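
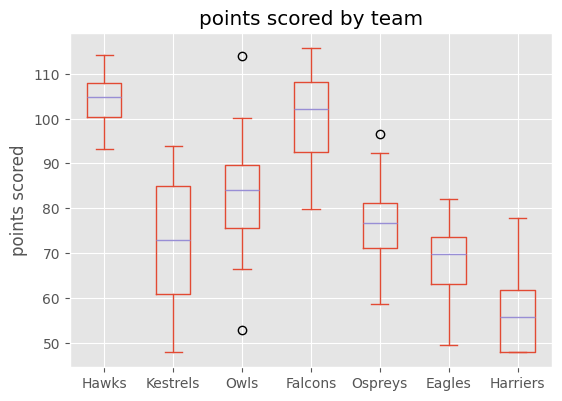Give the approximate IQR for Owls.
Q3 ≈ 90, Q1 ≈ 75; IQR ≈ 15.

≈ 15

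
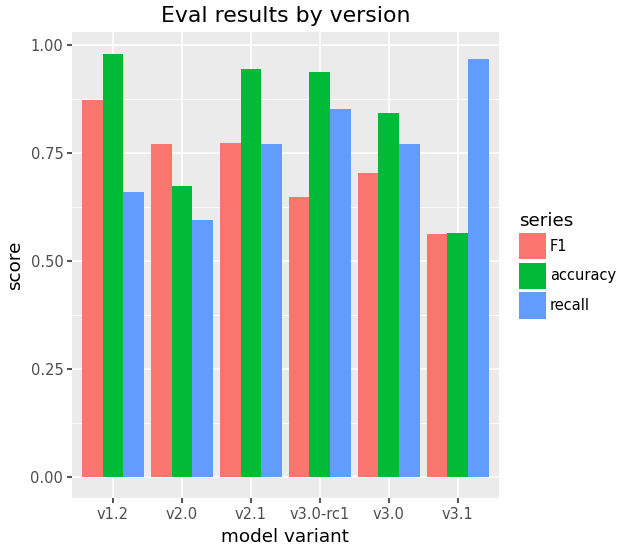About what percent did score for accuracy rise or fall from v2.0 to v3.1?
≈ -14.3%

v2.0 ≈ 0.7, v3.1 ≈ 0.6; (0.6 − 0.7) / 0.7 ≈ -14.3%.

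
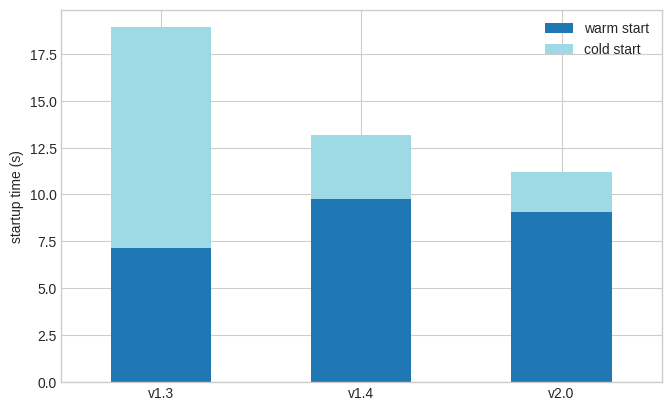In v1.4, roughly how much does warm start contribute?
≈ 10

warm start top ≈ 10, bottom ≈ 0; segment ≈ 10.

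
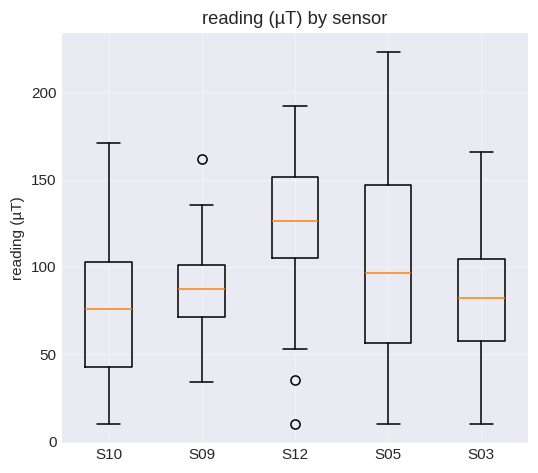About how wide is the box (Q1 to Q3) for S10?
Q3 ≈ 105, Q1 ≈ 45; IQR ≈ 60.

≈ 60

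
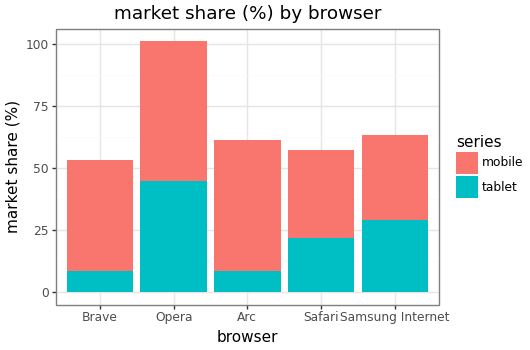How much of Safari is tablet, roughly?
≈ 20

tablet top ≈ 20, bottom ≈ 0; segment ≈ 20.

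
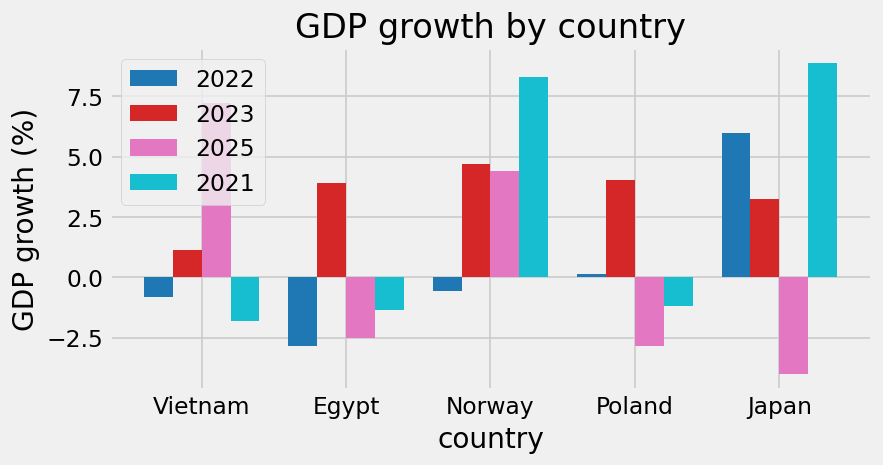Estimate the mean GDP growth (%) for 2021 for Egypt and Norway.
≈ 3

(-2 + 8) / 2 ≈ 3.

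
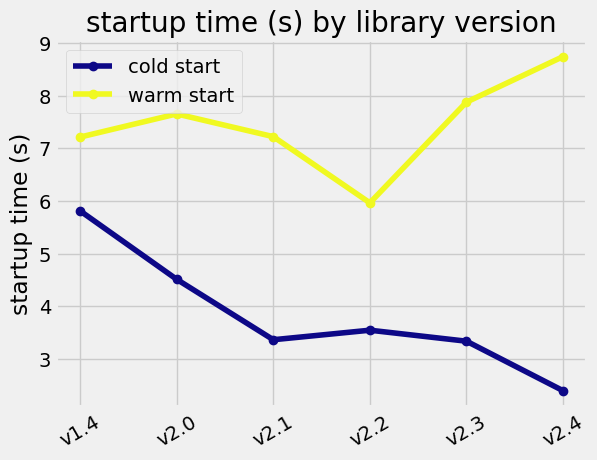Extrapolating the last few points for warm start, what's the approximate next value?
≈ 10.5

Last three: 6, 8, 9 → slope ≈ 1.5/step → next ≈ 10.5.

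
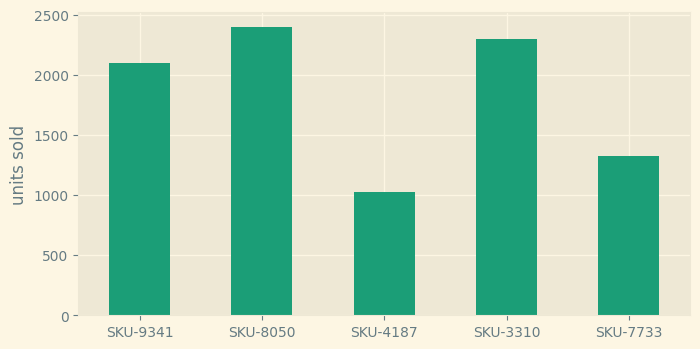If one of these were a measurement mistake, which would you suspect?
SKU-4187

SKU-4187 ≈ 1000; the rest sit between ≈ 1400 and ≈ 2400.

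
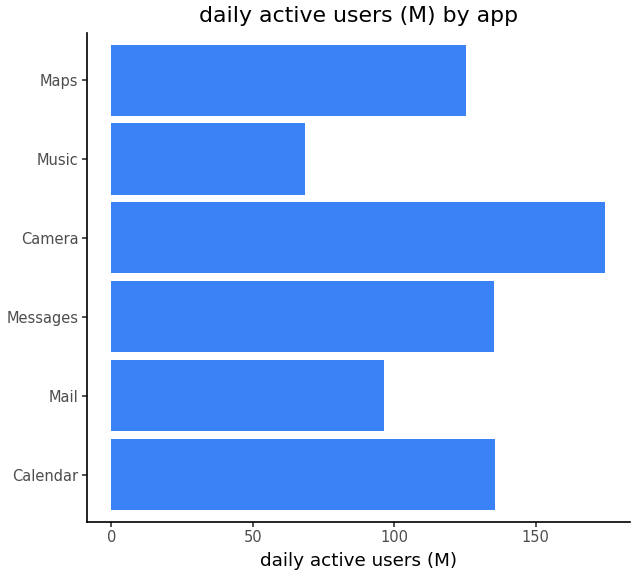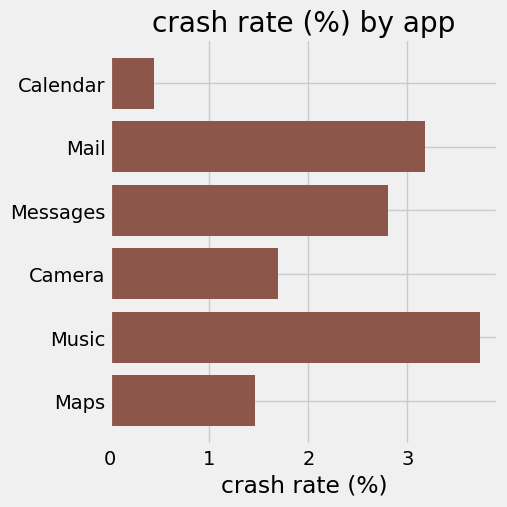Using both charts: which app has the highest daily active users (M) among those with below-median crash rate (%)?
Camera

Chart 2 median crash rate (%) ≈ 2.5; below-median apps: Calendar, Camera, Maps. Among those, Camera has the highest daily active users (M) (≈ 180).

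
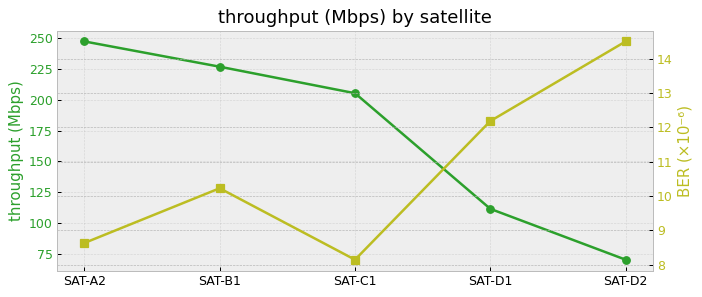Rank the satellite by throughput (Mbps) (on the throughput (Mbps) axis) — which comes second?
SAT-B1

Top 3 (on the throughput (Mbps) axis): SAT-A2 ≈ 240, SAT-B1 ≈ 220, SAT-C1 ≈ 200.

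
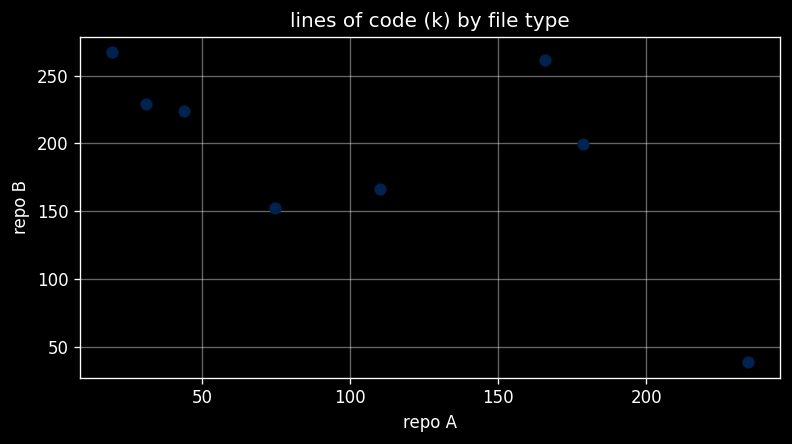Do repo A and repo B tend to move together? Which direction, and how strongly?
Points are negatively correlated; moderate (|r| ≈ 0.6).

negative, moderate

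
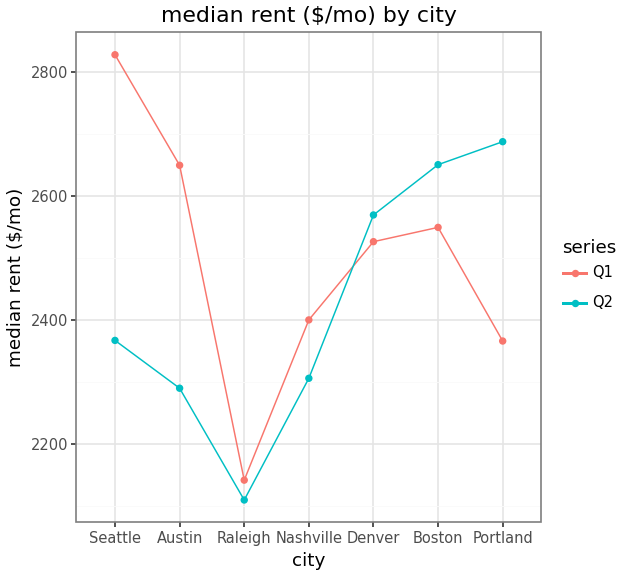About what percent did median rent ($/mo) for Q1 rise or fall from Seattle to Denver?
Seattle ≈ 2800, Denver ≈ 2500; (2500 − 2800) / 2800 ≈ -10.7%.

≈ -10.7%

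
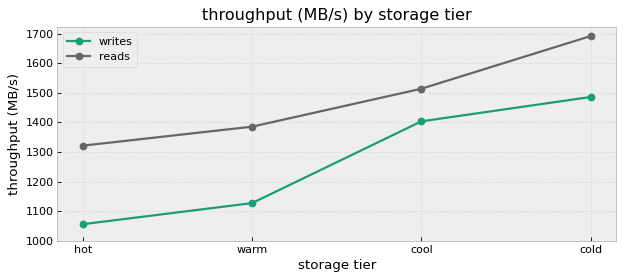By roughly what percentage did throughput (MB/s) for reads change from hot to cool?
hot ≈ 1300, cool ≈ 1500; (1500 − 1300) / 1300 ≈ +15.4%.

≈ +15.4%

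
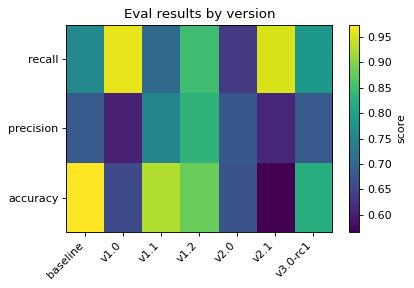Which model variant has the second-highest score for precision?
v1.1

Top 3 for precision: v1.2 ≈ 0.85, v1.1 ≈ 0.75, baseline ≈ 0.70.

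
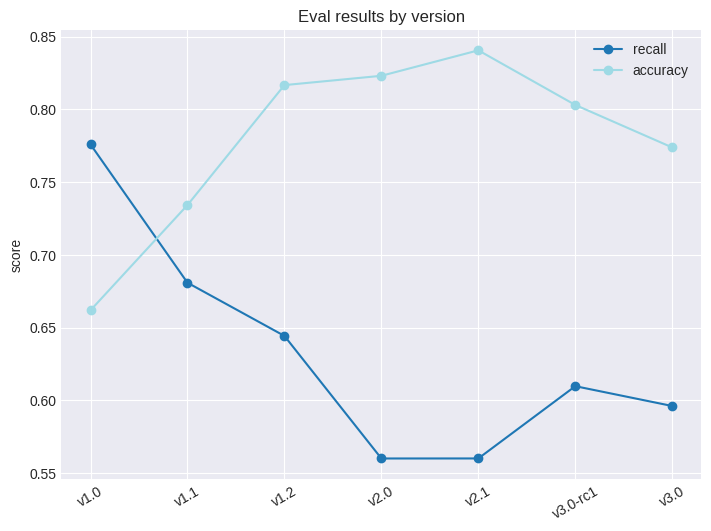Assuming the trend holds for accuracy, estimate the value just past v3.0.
Last three: 0.85, 0.80, 0.75 → slope ≈ -0.05/step → next ≈ 0.7.

≈ 0.7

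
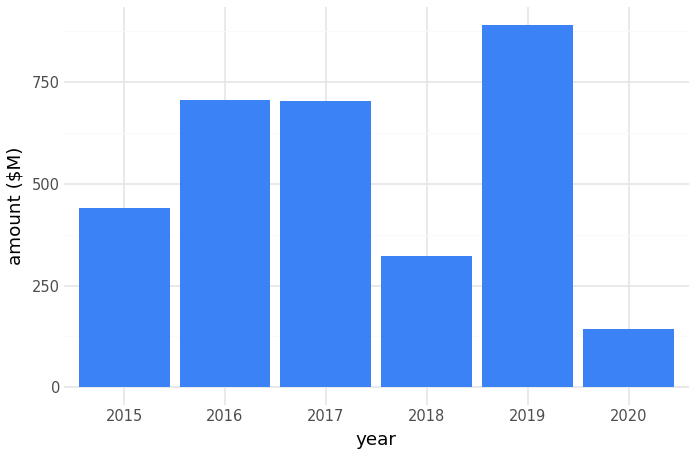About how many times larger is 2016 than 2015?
≈ 1.75×

2016 ≈ 700, 2015 ≈ 400; 700/400 ≈ 1.75.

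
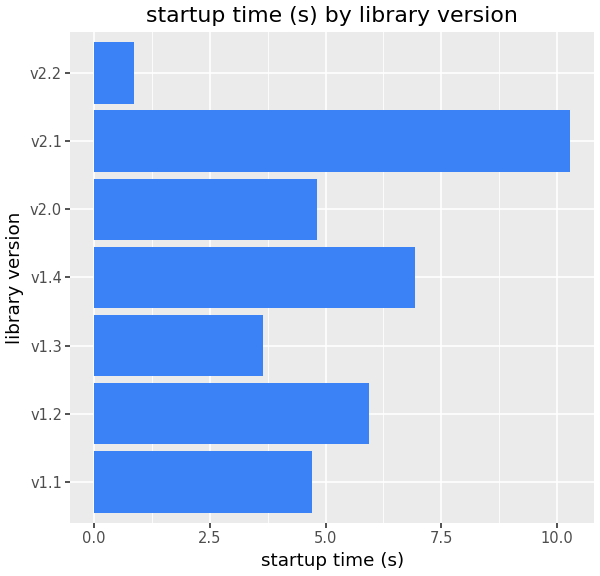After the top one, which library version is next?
Top 3: v2.1 ≈ 10, v1.4 ≈ 7, v1.2 ≈ 6.

v1.4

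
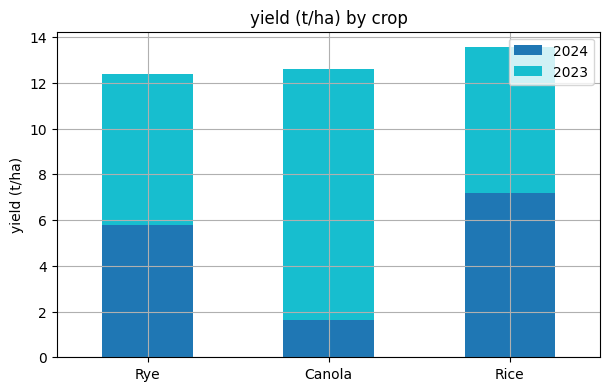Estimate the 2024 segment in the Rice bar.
≈ 8

2024 top ≈ 8, bottom ≈ 0; segment ≈ 8.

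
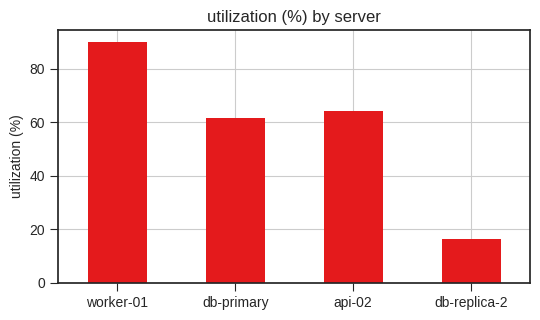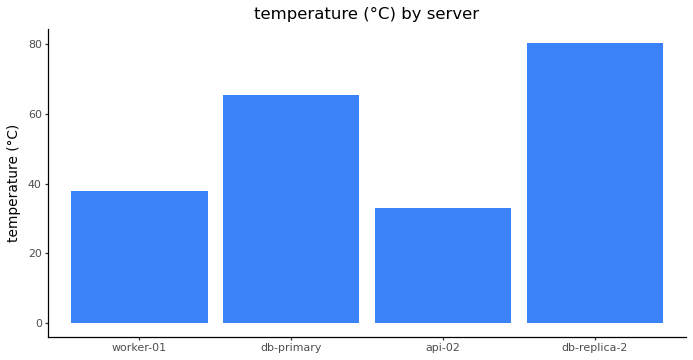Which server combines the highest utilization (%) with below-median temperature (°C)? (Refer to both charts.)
Chart 2 median temperature (°C) ≈ 50; below-median servers: worker-01, api-02. Among those, worker-01 has the highest utilization (%) (≈ 90).

worker-01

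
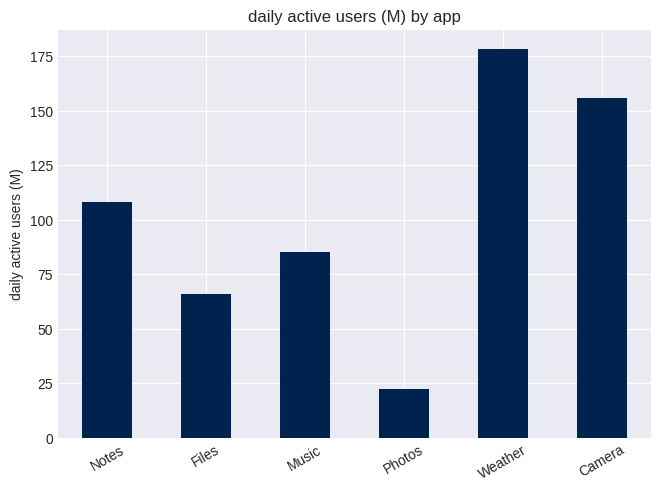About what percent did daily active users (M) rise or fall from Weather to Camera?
≈ -11.1%

Weather ≈ 180, Camera ≈ 160; (160 − 180) / 180 ≈ -11.1%.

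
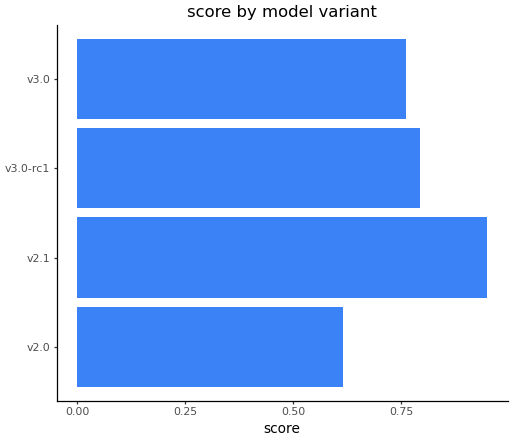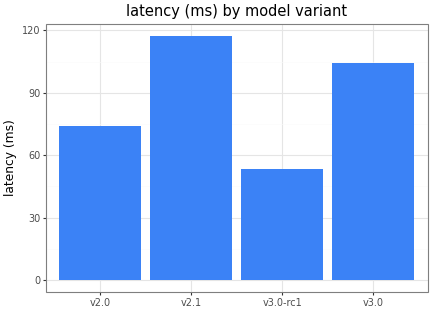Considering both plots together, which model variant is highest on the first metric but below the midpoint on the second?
Chart 2 median latency (ms) ≈ 80; below-median model variants: v2.0, v3.0-rc1. Among those, v3.0-rc1 has the highest score (≈ 0.8).

v3.0-rc1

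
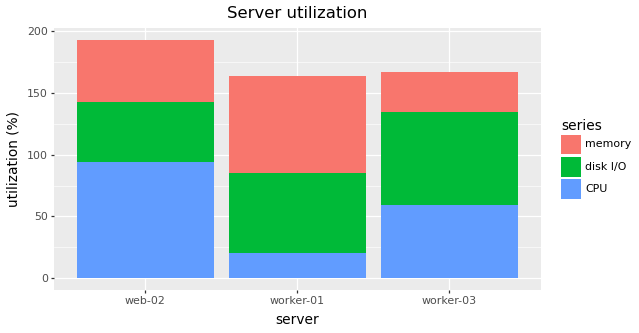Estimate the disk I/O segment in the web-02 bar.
disk I/O top ≈ 140, bottom ≈ 100; segment ≈ 40.

≈ 40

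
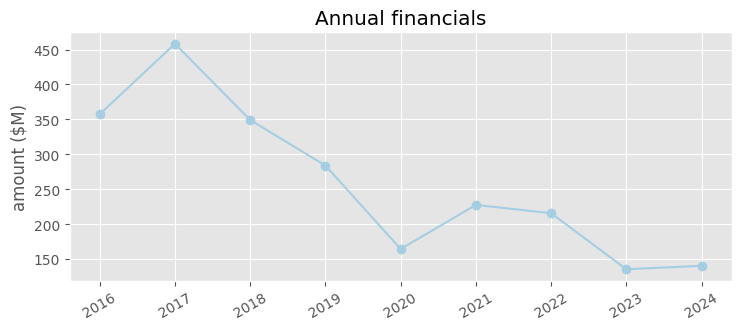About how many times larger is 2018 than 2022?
2018 ≈ 350, 2022 ≈ 200; 350/200 ≈ 1.75.

≈ 1.75×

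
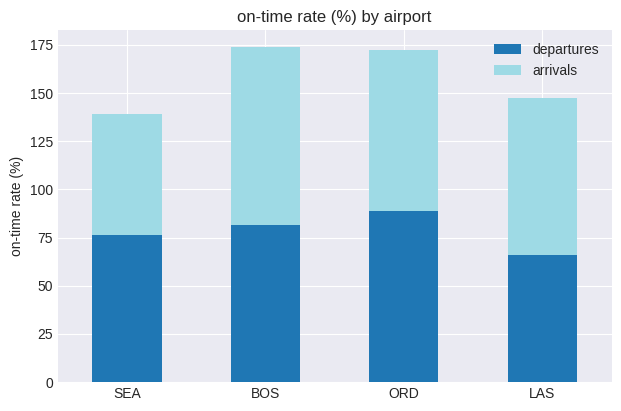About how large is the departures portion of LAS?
departures top ≈ 60, bottom ≈ 0; segment ≈ 60.

≈ 60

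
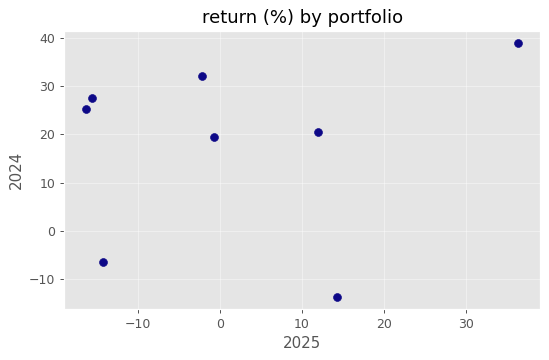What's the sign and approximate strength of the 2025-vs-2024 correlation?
no clear correlation

Points are roughly uncorrelated; weak (|r| ≈ 0.2).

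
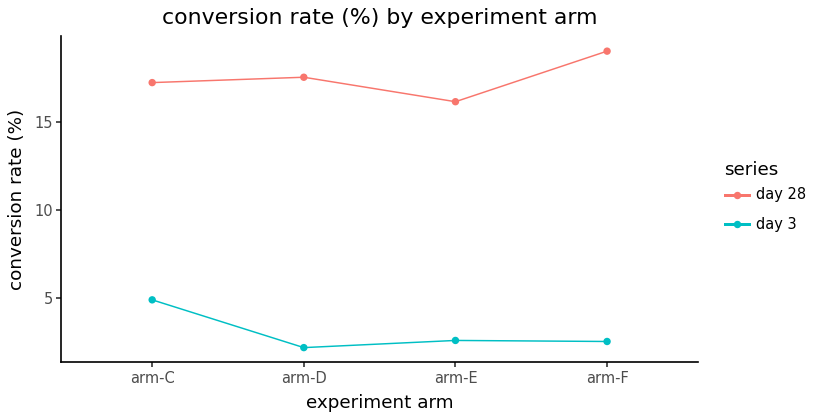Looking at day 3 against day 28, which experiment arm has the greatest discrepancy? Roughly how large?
arm-F: day 3 ≈ 2, day 28 ≈ 20 → gap ≈ 18. Next-largest (arm-D) is only ≈ 16.

arm-F, ≈ 18 %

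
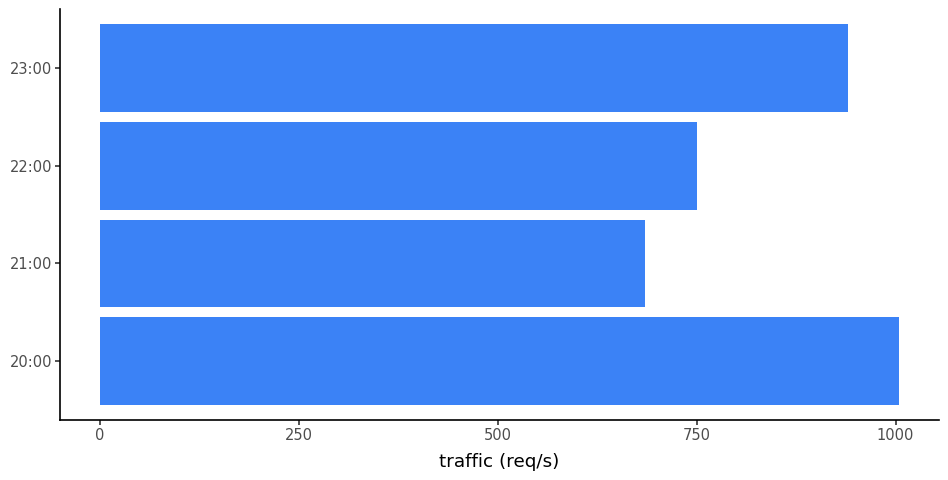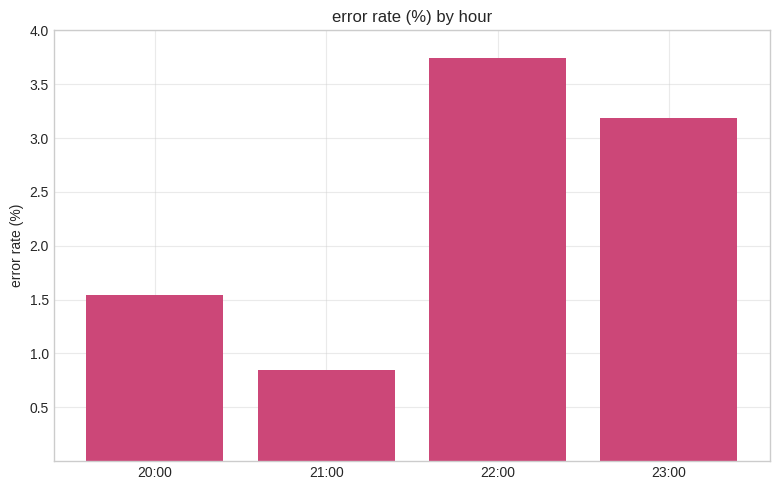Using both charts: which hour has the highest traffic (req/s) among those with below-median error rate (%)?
20:00

Chart 2 median error rate (%) ≈ 2.5; below-median hours: 20:00, 21:00. Among those, 20:00 has the highest traffic (req/s) (≈ 1000).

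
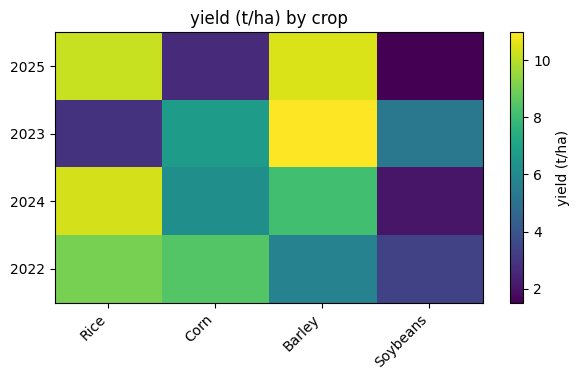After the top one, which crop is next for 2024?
Barley

Top 3 for 2024: Rice ≈ 10, Barley ≈ 8, Corn ≈ 6.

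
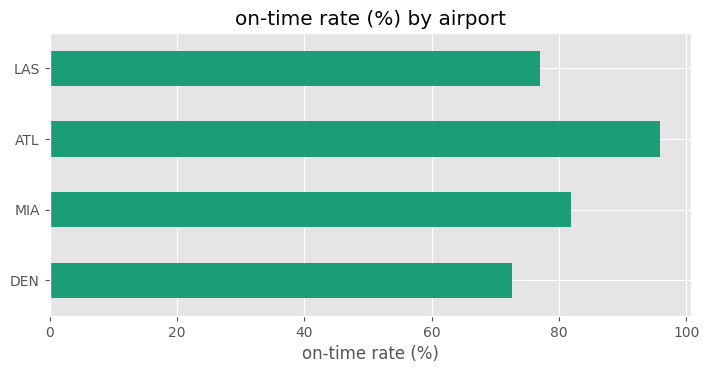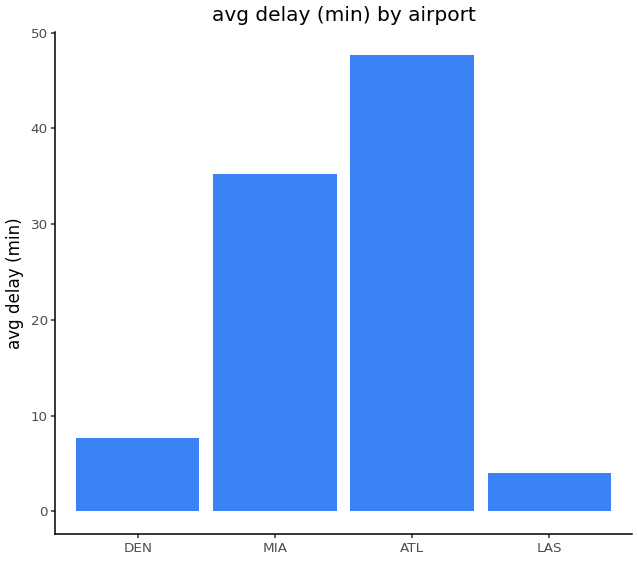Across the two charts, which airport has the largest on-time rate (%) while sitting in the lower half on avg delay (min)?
Chart 2 median avg delay (min) ≈ 20; below-median airports: DEN, LAS. Among those, LAS has the highest on-time rate (%) (≈ 80).

LAS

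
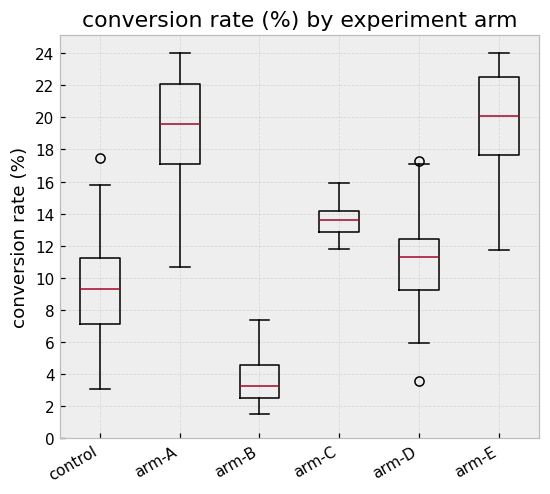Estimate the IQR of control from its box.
≈ 4

Q3 ≈ 12, Q1 ≈ 8; IQR ≈ 4.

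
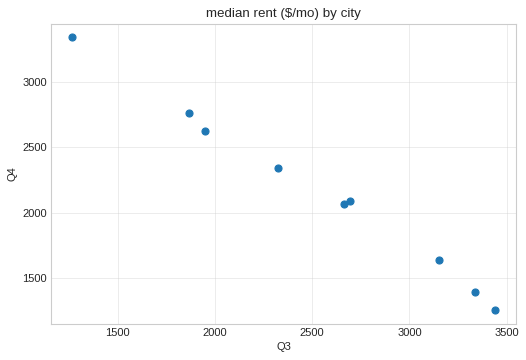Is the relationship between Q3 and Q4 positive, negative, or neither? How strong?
Points are negatively correlated; strong (|r| ≈ 1.0).

negative, strong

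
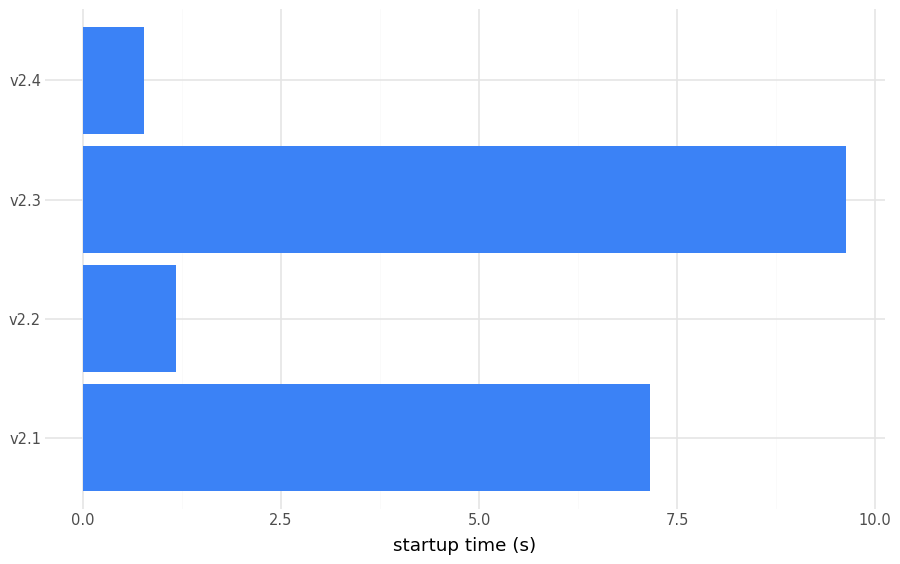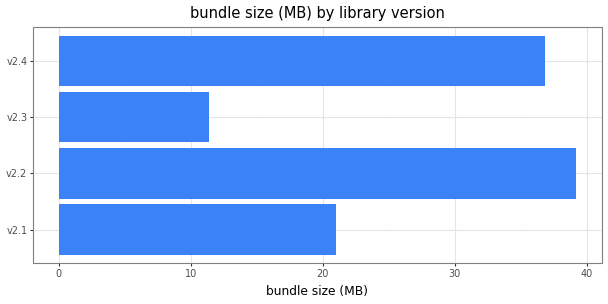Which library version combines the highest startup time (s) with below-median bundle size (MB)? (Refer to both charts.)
v2.3

Chart 2 median bundle size (MB) ≈ 30; below-median library versions: v2.1, v2.3. Among those, v2.3 has the highest startup time (s) (≈ 10).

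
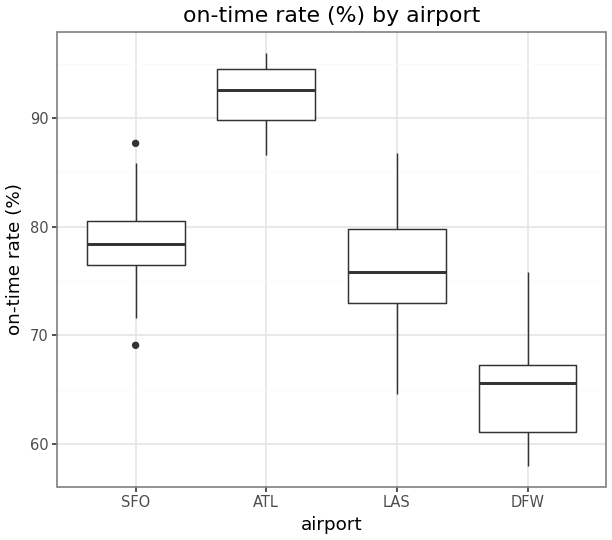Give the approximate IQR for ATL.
≈ 5

Q3 ≈ 95, Q1 ≈ 90; IQR ≈ 5.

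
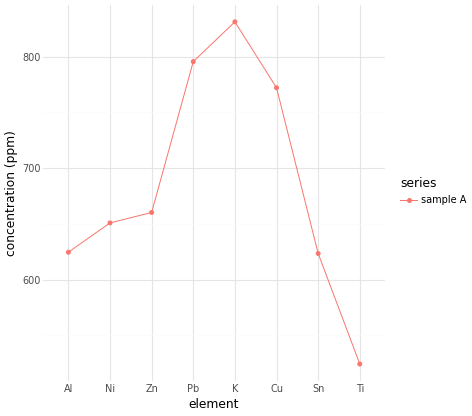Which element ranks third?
Top 4: K ≈ 850, Pb ≈ 800, Cu ≈ 750, Zn ≈ 650.

Cu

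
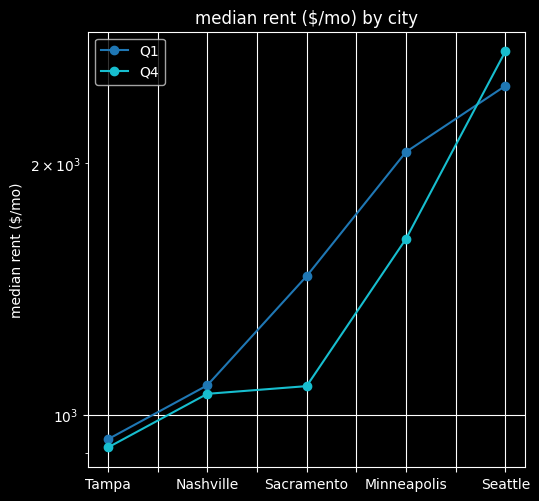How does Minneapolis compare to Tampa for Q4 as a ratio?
≈ 1.6×

Minneapolis ≈ 1600, Tampa ≈ 1000; 1600/1000 ≈ 1.6.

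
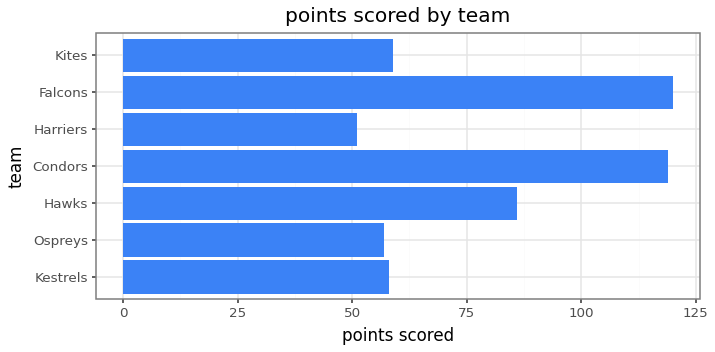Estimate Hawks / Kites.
Hawks ≈ 90, Kites ≈ 60; 90/60 ≈ 1.5.

≈ 1.5×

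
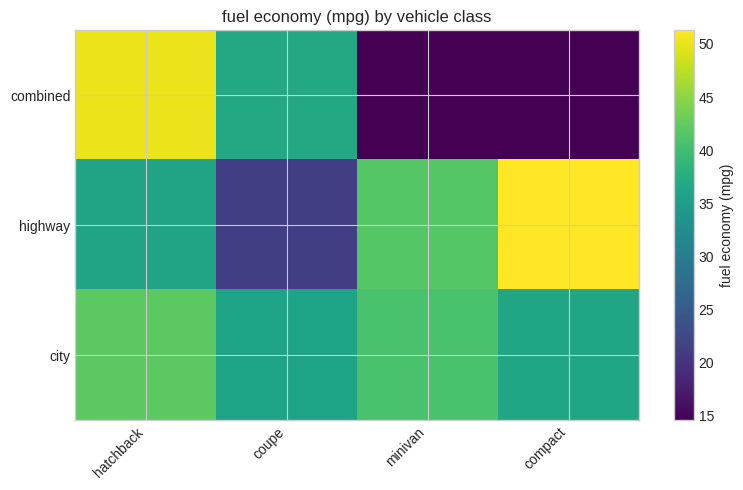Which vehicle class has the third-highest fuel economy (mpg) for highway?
hatchback

Top 4 for highway: compact ≈ 50, minivan ≈ 40, hatchback ≈ 35, coupe ≈ 20.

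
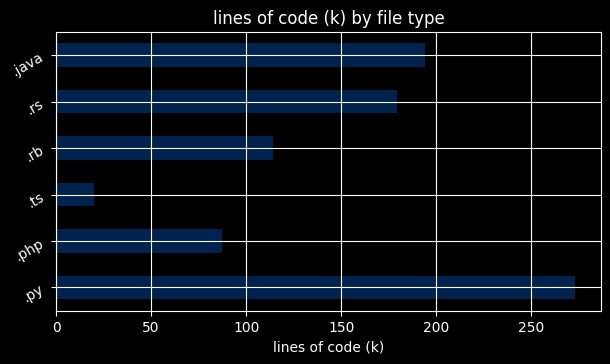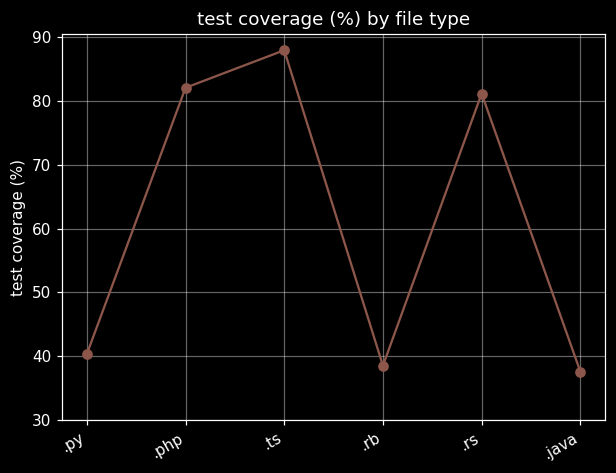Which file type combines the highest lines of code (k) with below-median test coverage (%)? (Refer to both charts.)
.py

Chart 2 median test coverage (%) ≈ 60; below-median file types: .py, .rb, .java. Among those, .py has the highest lines of code (k) (≈ 250).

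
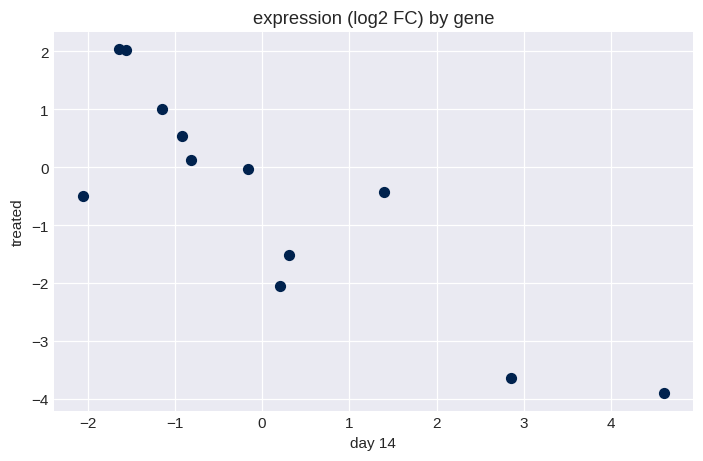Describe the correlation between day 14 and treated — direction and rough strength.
Points are negatively correlated; strong (|r| ≈ 0.9).

negative, strong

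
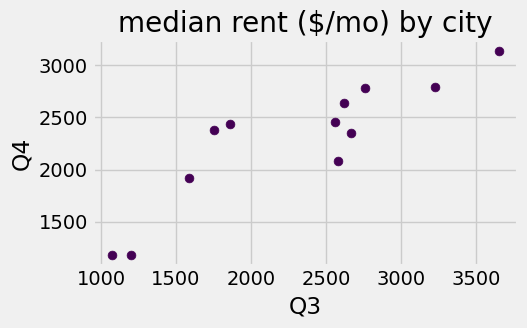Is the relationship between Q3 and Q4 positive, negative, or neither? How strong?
positive, strong

Points are positively correlated; strong (|r| ≈ 0.9).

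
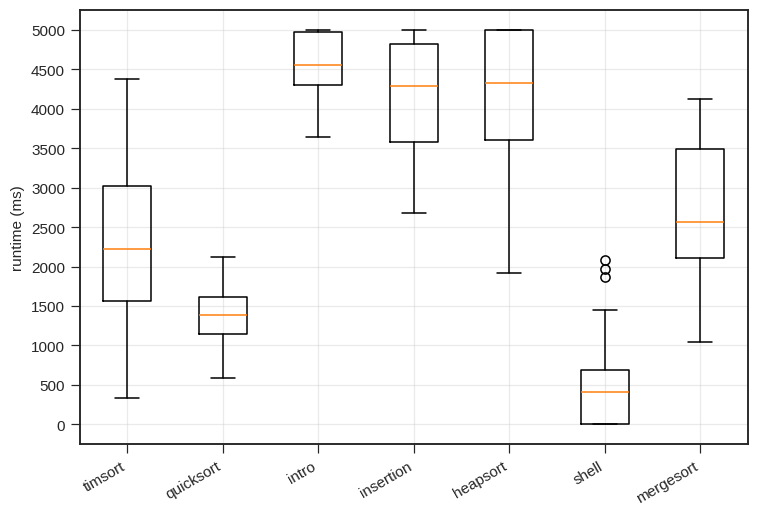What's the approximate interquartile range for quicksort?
Q3 ≈ 1500, Q1 ≈ 1000; IQR ≈ 500.

≈ 500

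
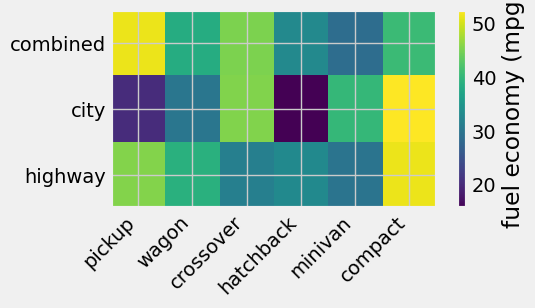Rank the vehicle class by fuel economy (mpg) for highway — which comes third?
Top 4 for highway: compact ≈ 50, pickup ≈ 45, wagon ≈ 40, hatchback ≈ 35.

wagon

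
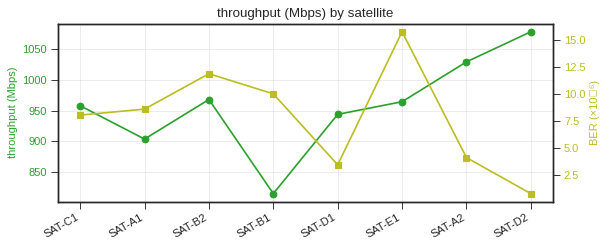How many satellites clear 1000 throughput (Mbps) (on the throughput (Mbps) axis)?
2

Above 1000: SAT-A2, SAT-D2.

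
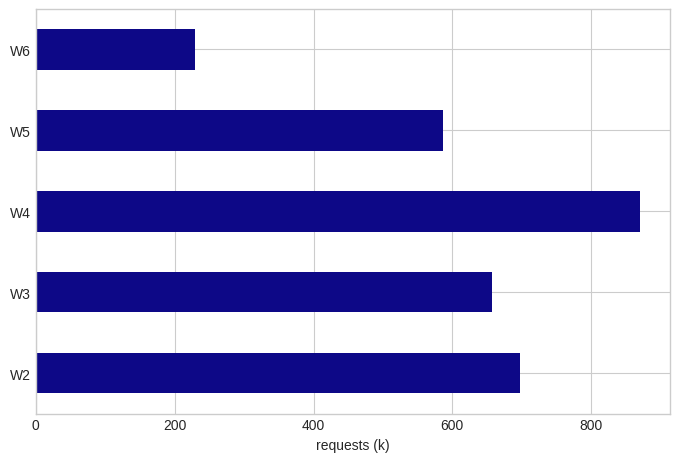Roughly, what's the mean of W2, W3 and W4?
≈ 767

(700 + 700 + 900) / 3 ≈ 767.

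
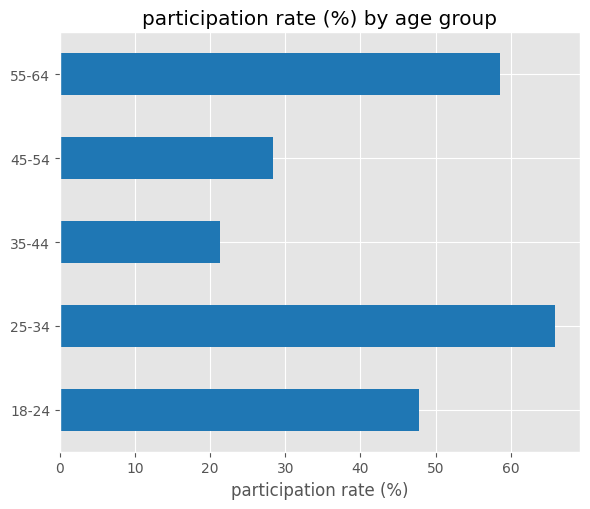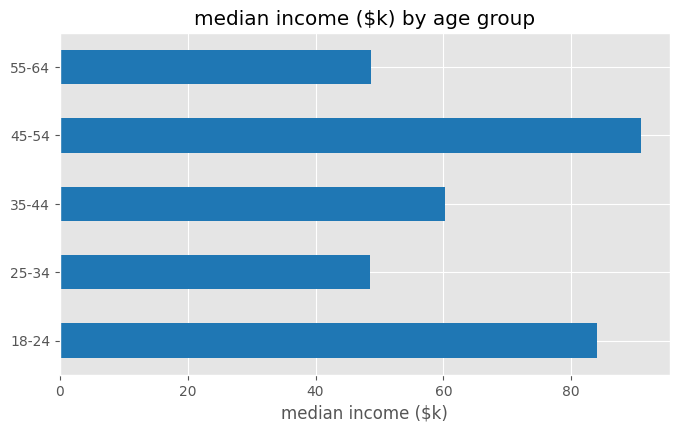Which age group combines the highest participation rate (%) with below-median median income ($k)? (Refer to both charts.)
Chart 2 median median income ($k) ≈ 60; below-median age groups: 25-34, 55-64. Among those, 25-34 has the highest participation rate (%) (≈ 70).

25-34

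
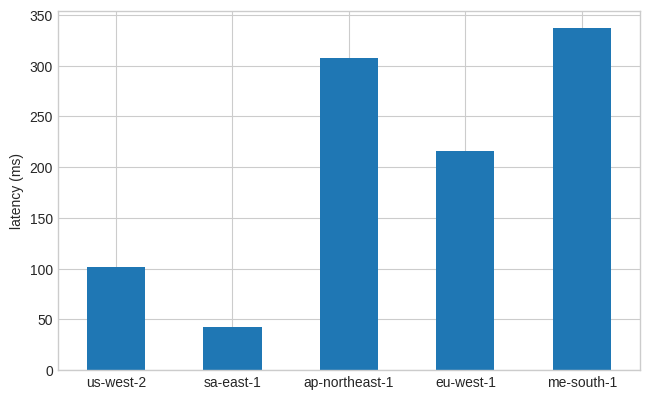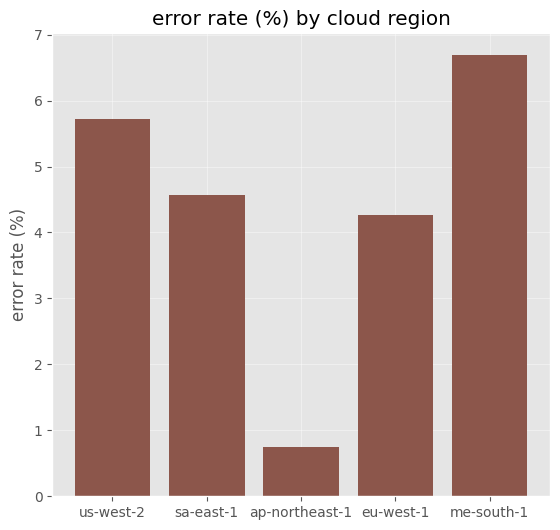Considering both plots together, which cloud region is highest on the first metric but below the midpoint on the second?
Chart 2 median error rate (%) ≈ 5; below-median cloud regions: ap-northeast-1, eu-west-1. Among those, ap-northeast-1 has the highest latency (ms) (≈ 300).

ap-northeast-1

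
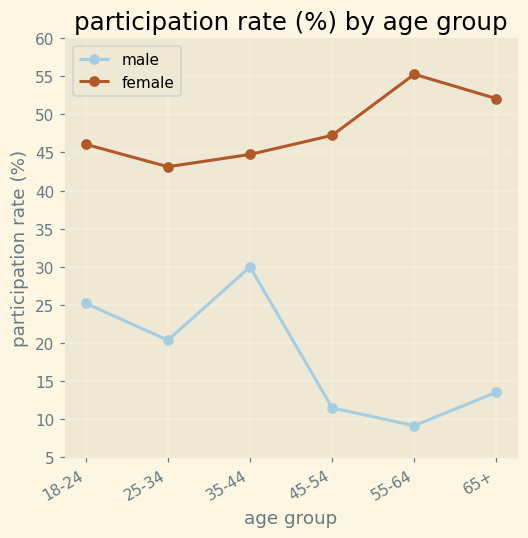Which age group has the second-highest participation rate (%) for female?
65+

Top 3 for female: 55-64 ≈ 55, 65+ ≈ 50, 45-54 ≈ 45.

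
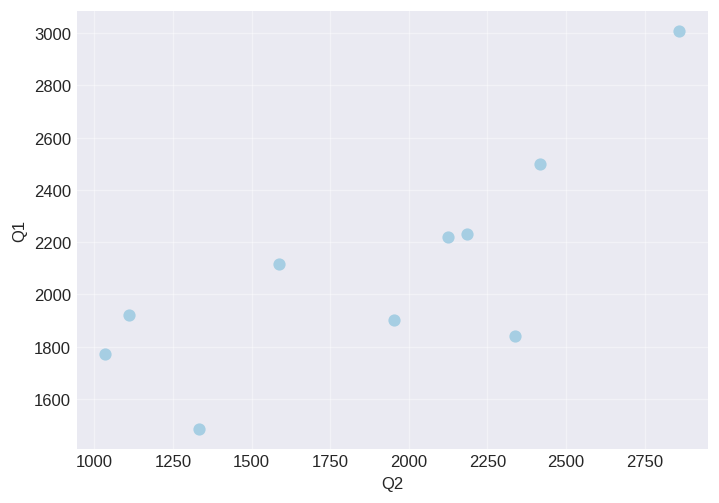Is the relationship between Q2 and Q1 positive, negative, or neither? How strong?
positive, strong

Points are positively correlated; strong (|r| ≈ 0.8).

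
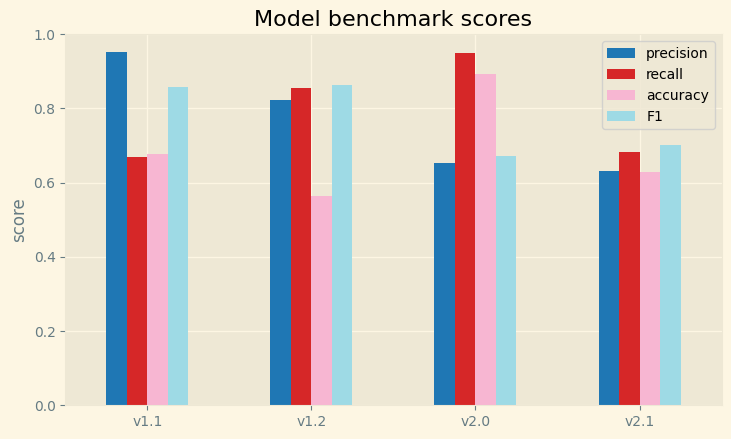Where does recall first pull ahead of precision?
v1.1: recall ≈ 0.7 vs precision ≈ 1.0 (not yet); v1.2: recall ≈ 0.9 vs precision ≈ 0.8 (first crossover).

v1.2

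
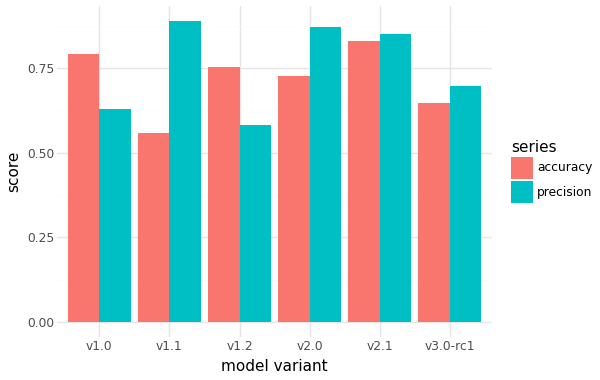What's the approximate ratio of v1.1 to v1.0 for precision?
v1.1 ≈ 0.9, v1.0 ≈ 0.6; 0.9/0.6 ≈ 1.5.

≈ 1.5×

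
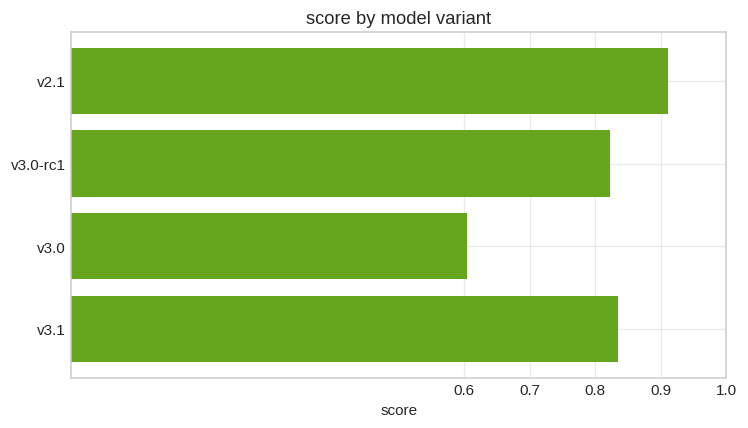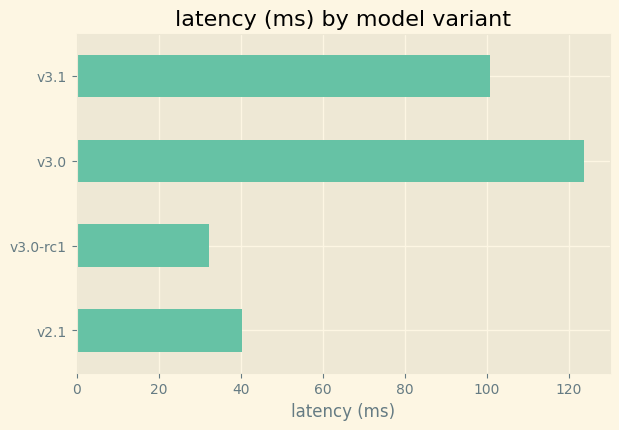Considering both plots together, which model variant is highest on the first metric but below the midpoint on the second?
Chart 2 median latency (ms) ≈ 80; below-median model variants: v2.1, v3.0-rc1. Among those, v2.1 has the highest score (≈ 0.9).

v2.1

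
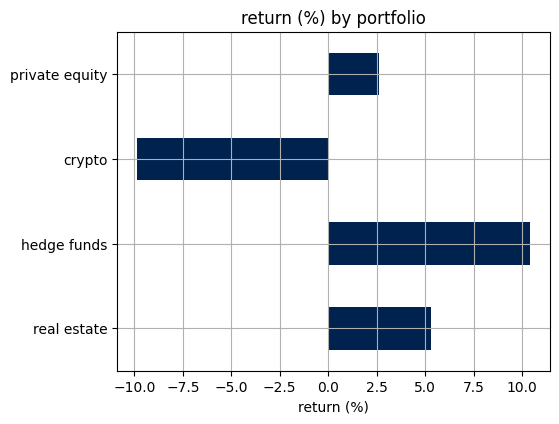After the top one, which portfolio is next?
Top 3: hedge funds ≈ 10, real estate ≈ 6, private equity ≈ 2.

real estate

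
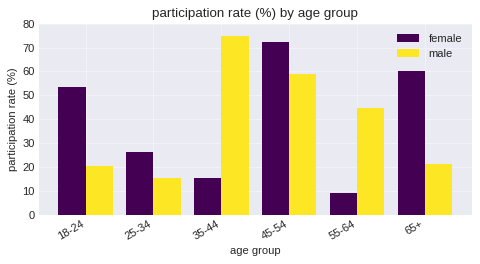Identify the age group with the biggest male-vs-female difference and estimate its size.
35-44: male ≈ 70, female ≈ 20 → gap ≈ 50. Next-largest (65+) is only ≈ 40.

35-44, ≈ 50 %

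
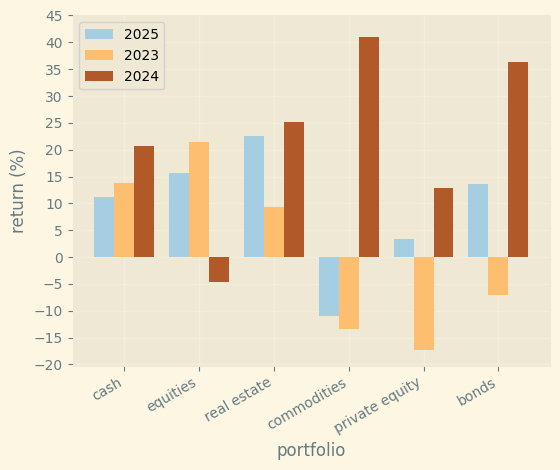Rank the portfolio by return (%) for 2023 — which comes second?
cash

Top 3 for 2023: equities ≈ 20, cash ≈ 15, real estate ≈ 10.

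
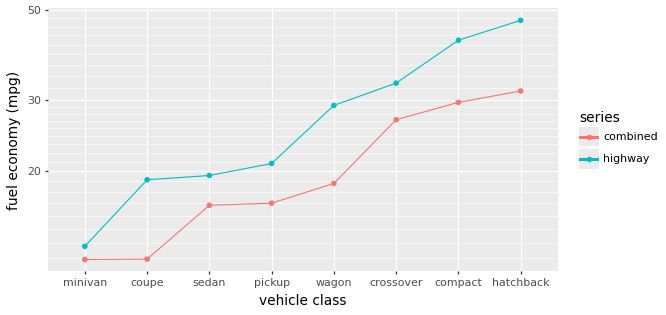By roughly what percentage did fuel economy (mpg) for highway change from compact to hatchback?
compact ≈ 40, hatchback ≈ 45; (45 − 40) / 40 ≈ +12.5%.

≈ +12.5%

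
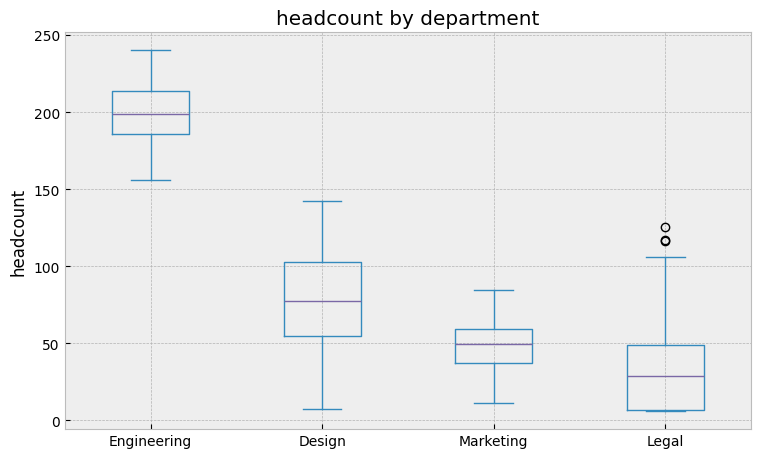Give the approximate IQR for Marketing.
Q3 ≈ 60, Q1 ≈ 40; IQR ≈ 20.

≈ 20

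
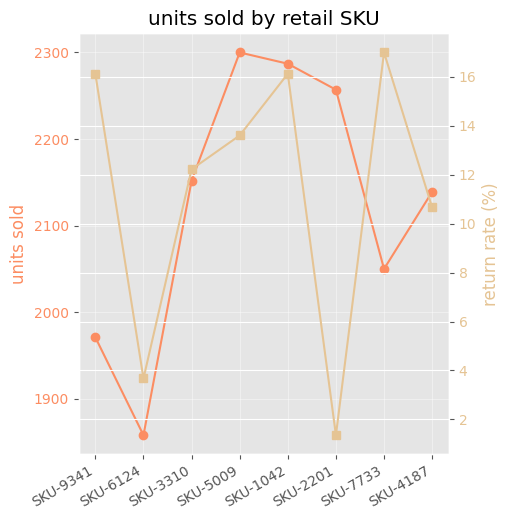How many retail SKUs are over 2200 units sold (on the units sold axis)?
Above 2200: SKU-5009, SKU-1042, SKU-2201.

3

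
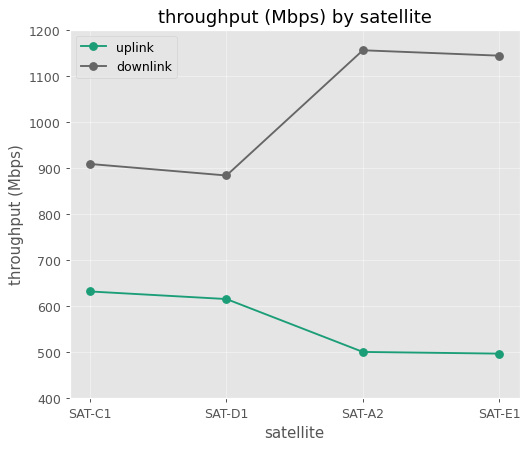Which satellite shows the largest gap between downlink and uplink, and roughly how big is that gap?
SAT-A2: downlink ≈ 1200, uplink ≈ 500 → gap ≈ 700. Next-largest (SAT-E1) is only ≈ 600.

SAT-A2, ≈ 700 Mbps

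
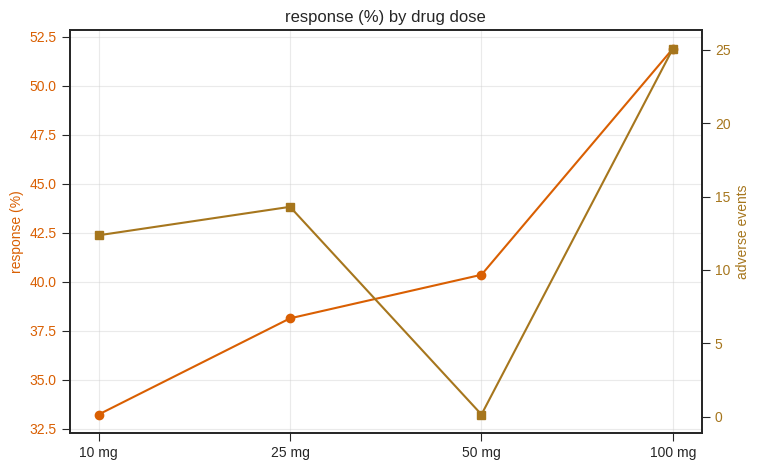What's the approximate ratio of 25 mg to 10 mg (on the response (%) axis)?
≈ 1.12×

25 mg ≈ 38, 10 mg ≈ 34; 38/34 ≈ 1.12.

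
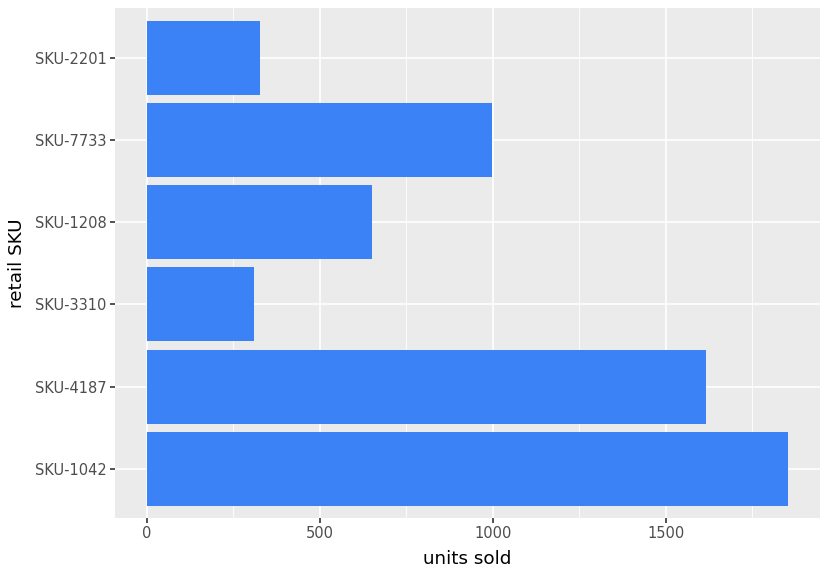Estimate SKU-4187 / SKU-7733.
SKU-4187 ≈ 1600, SKU-7733 ≈ 1000; 1600/1000 ≈ 1.6.

≈ 1.6×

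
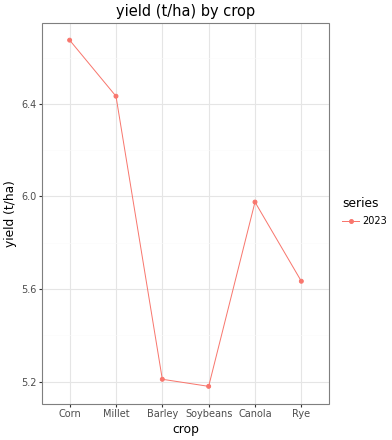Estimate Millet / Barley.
Millet ≈ 6.4, Barley ≈ 5.2; 6.4/5.2 ≈ 1.23.

≈ 1.23×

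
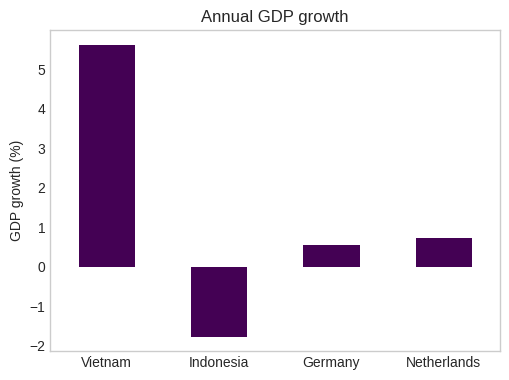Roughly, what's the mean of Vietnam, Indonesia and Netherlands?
(6 + -2 + 1) / 3 ≈ 2.

≈ 2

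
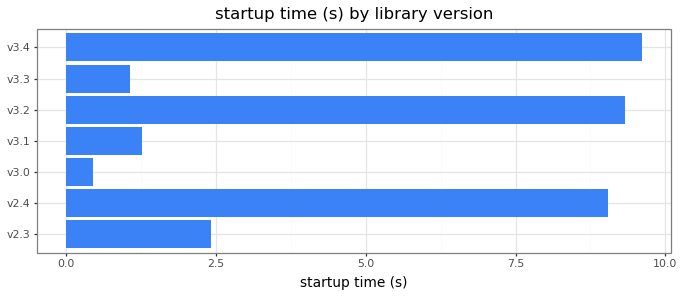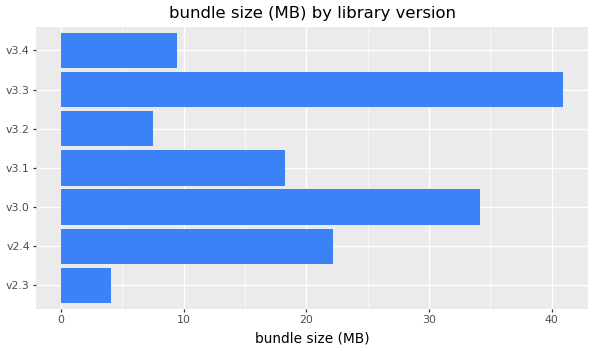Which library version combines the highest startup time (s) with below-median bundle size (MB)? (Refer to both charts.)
Chart 2 median bundle size (MB) ≈ 20; below-median library versions: v2.3, v3.2, v3.4. Among those, v3.4 has the highest startup time (s) (≈ 10).

v3.4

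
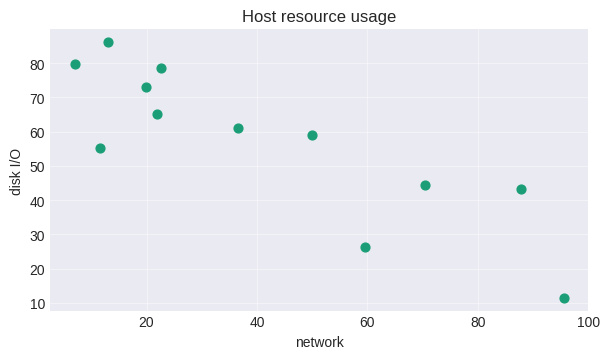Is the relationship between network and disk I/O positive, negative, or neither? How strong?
Points are negatively correlated; strong (|r| ≈ 0.9).

negative, strong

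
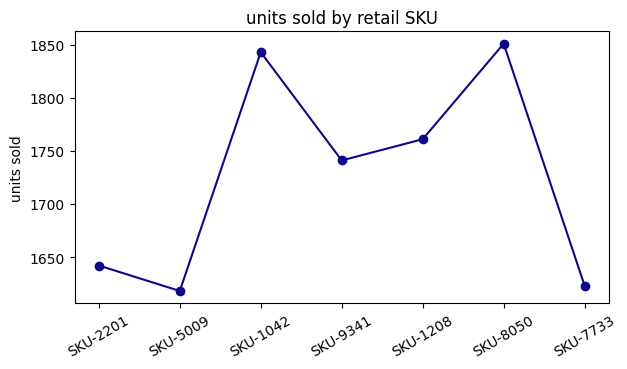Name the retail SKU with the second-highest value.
Top 3: SKU-8050 ≈ 1860, SKU-1042 ≈ 1840, SKU-1208 ≈ 1760.

SKU-1042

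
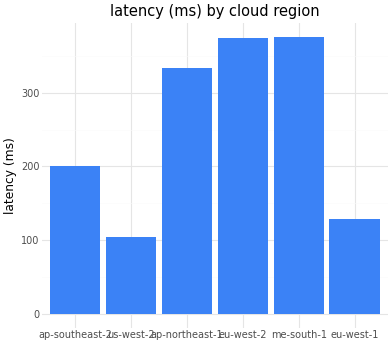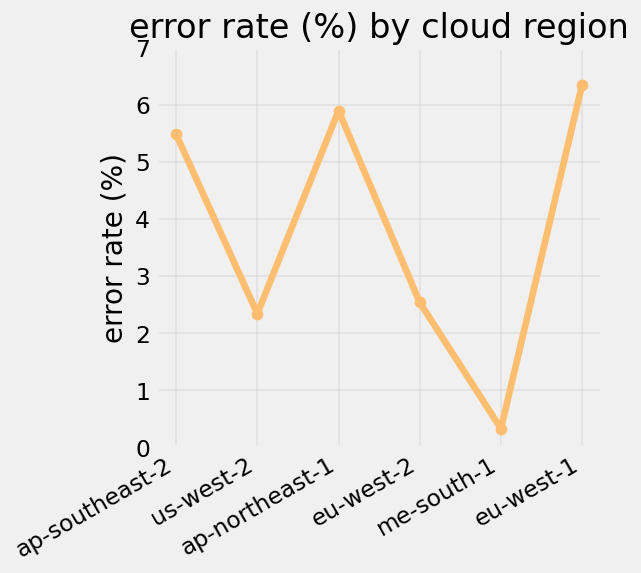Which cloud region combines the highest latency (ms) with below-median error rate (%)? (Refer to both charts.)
Chart 2 median error rate (%) ≈ 4; below-median cloud regions: us-west-2, eu-west-2, me-south-1. Among those, me-south-1 has the highest latency (ms) (≈ 400).

me-south-1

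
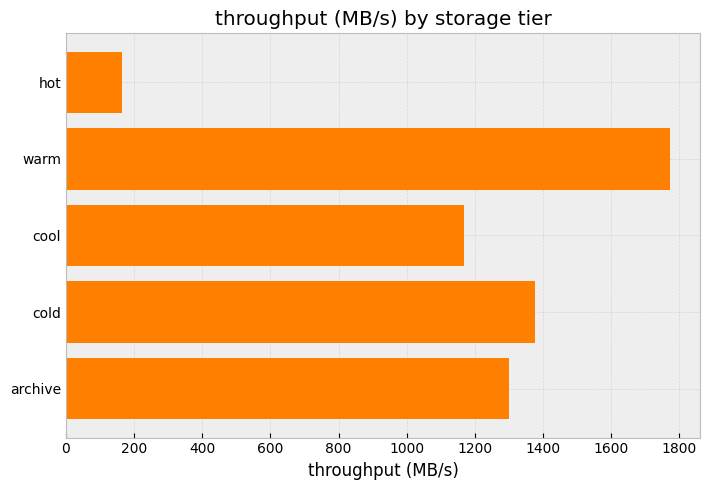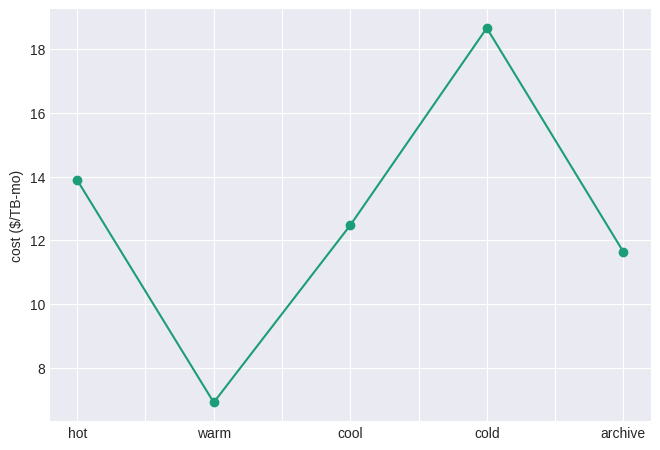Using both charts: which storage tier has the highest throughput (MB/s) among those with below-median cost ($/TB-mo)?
Chart 2 median cost ($/TB-mo) ≈ 12; below-median storage tiers: warm, archive. Among those, warm has the highest throughput (MB/s) (≈ 1800).

warm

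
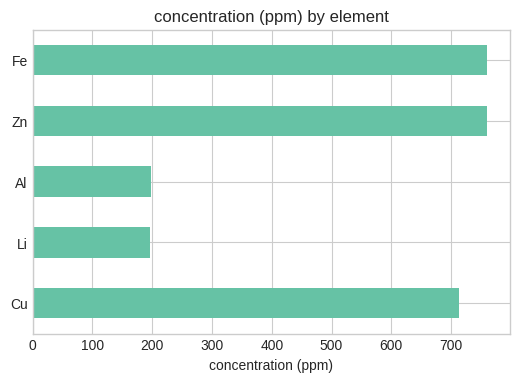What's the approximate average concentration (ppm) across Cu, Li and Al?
≈ 367

(700 + 200 + 200) / 3 ≈ 367.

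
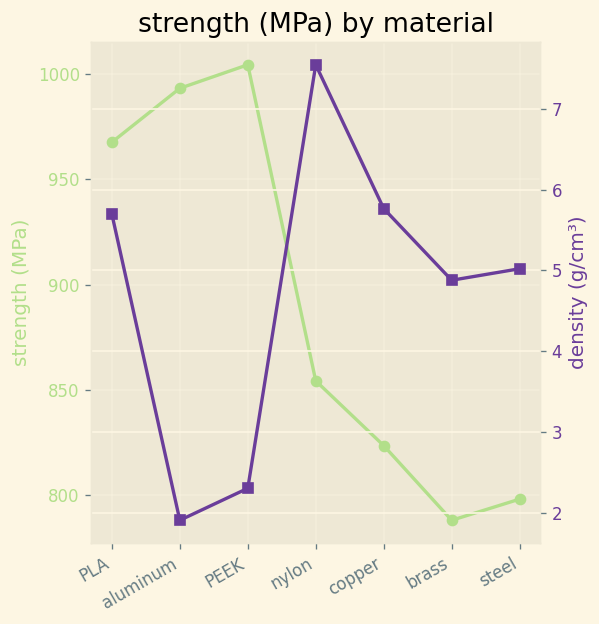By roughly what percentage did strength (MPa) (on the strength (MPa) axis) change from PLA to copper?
≈ -14.6%

PLA ≈ 960, copper ≈ 820; (820 − 960) / 960 ≈ -14.6%.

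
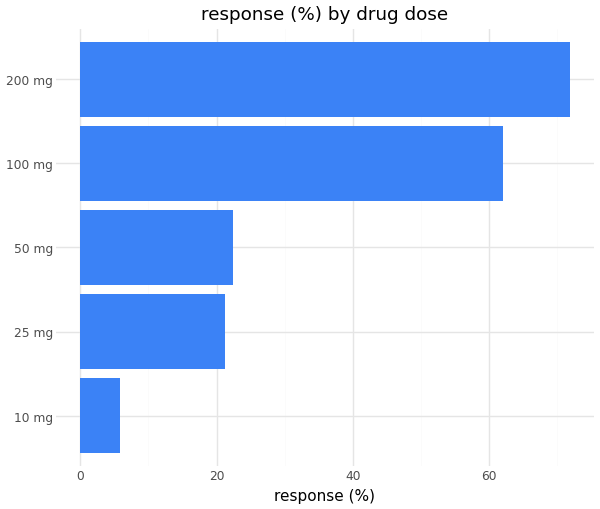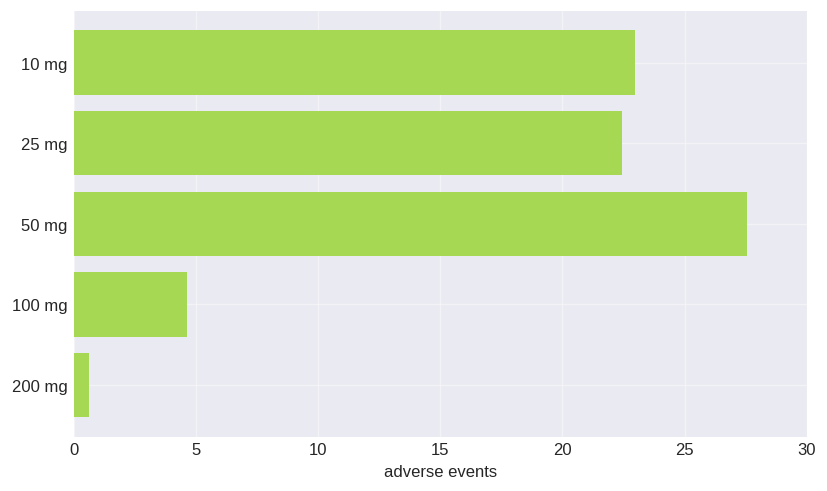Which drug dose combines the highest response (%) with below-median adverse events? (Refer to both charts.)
Chart 2 median adverse events ≈ 20; below-median drug doses: 100 mg, 200 mg. Among those, 200 mg has the highest response (%) (≈ 70).

200 mg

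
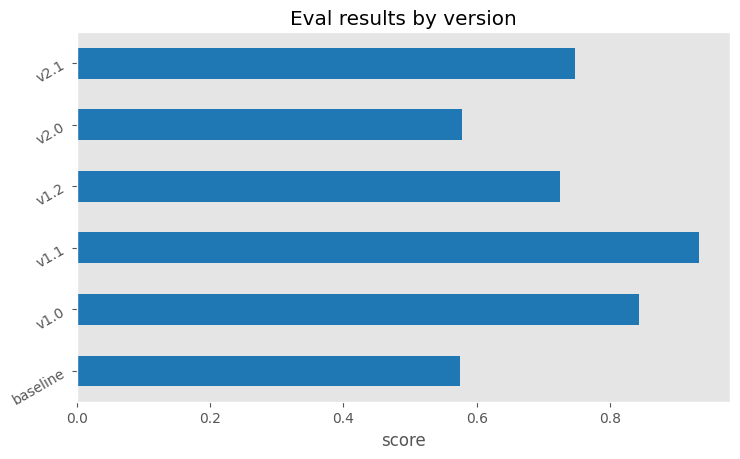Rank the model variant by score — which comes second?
v1.0

Top 3: v1.1 ≈ 0.9, v1.0 ≈ 0.8, v2.1 ≈ 0.7.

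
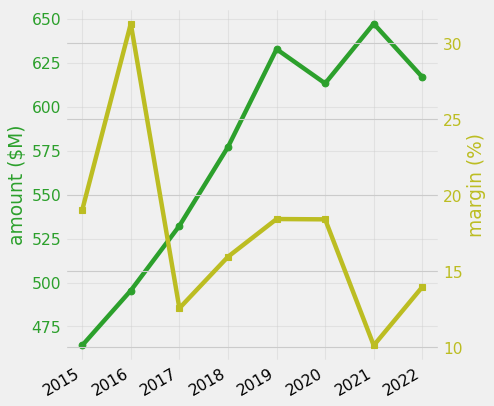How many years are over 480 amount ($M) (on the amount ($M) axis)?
Above 480: 2016, 2017, 2018, 2019, 2020, 2021, 2022.

7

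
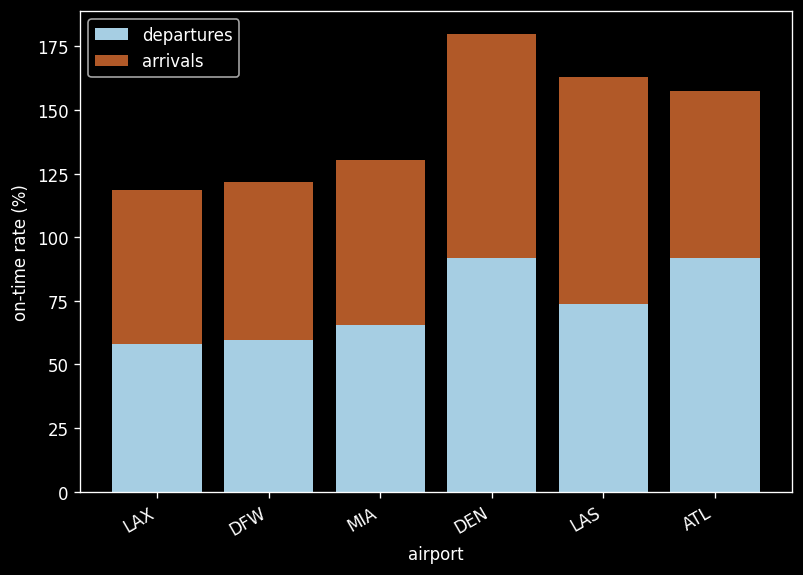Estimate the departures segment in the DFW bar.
departures top ≈ 60, bottom ≈ 0; segment ≈ 60.

≈ 60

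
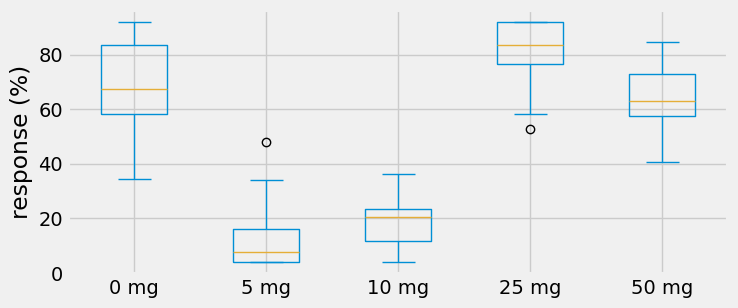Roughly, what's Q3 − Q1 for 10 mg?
≈ 10

Q3 ≈ 20, Q1 ≈ 10; IQR ≈ 10.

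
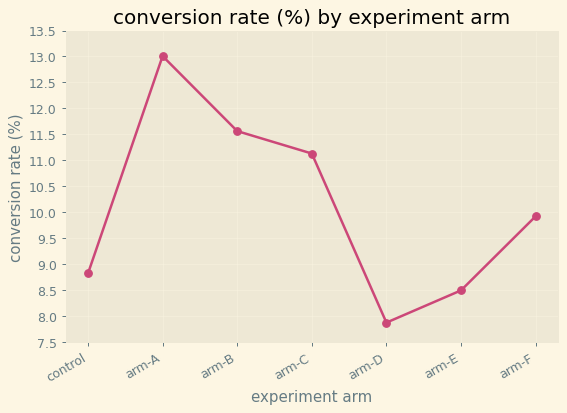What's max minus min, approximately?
Max arm-A ≈ 13.0, min arm-D ≈ 8.0; range ≈ 5.0.

≈ 5.0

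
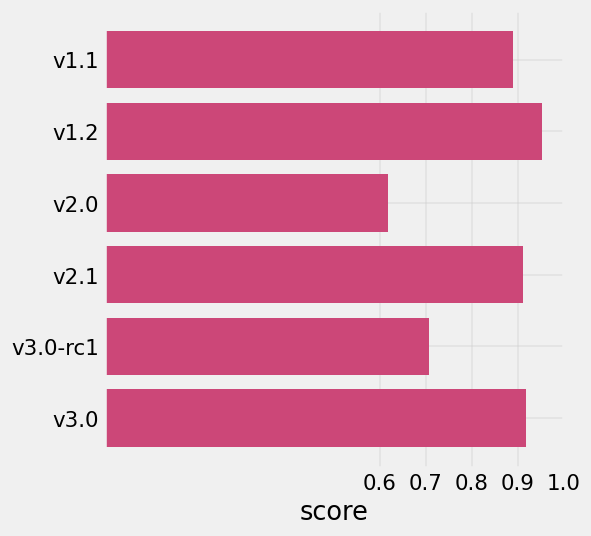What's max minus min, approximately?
Max v1.2 ≈ 1.0, min v2.0 ≈ 0.6; range ≈ 0.4.

≈ 0.4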